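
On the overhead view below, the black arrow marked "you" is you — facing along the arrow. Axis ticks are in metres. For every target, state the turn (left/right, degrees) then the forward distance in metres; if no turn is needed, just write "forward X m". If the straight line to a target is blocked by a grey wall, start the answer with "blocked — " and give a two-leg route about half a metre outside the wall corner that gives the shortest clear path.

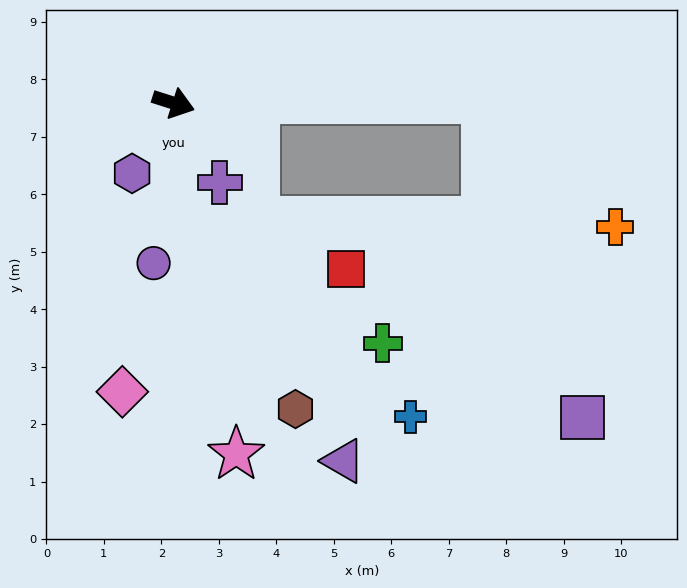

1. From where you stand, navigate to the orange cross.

blocked — turn left 18°, forward 5.4 m, then turn right 45°, forward 3.2 m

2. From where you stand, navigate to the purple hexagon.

turn right 103°, forward 1.4 m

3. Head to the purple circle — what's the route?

turn right 79°, forward 2.8 m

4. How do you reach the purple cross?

turn right 42°, forward 1.6 m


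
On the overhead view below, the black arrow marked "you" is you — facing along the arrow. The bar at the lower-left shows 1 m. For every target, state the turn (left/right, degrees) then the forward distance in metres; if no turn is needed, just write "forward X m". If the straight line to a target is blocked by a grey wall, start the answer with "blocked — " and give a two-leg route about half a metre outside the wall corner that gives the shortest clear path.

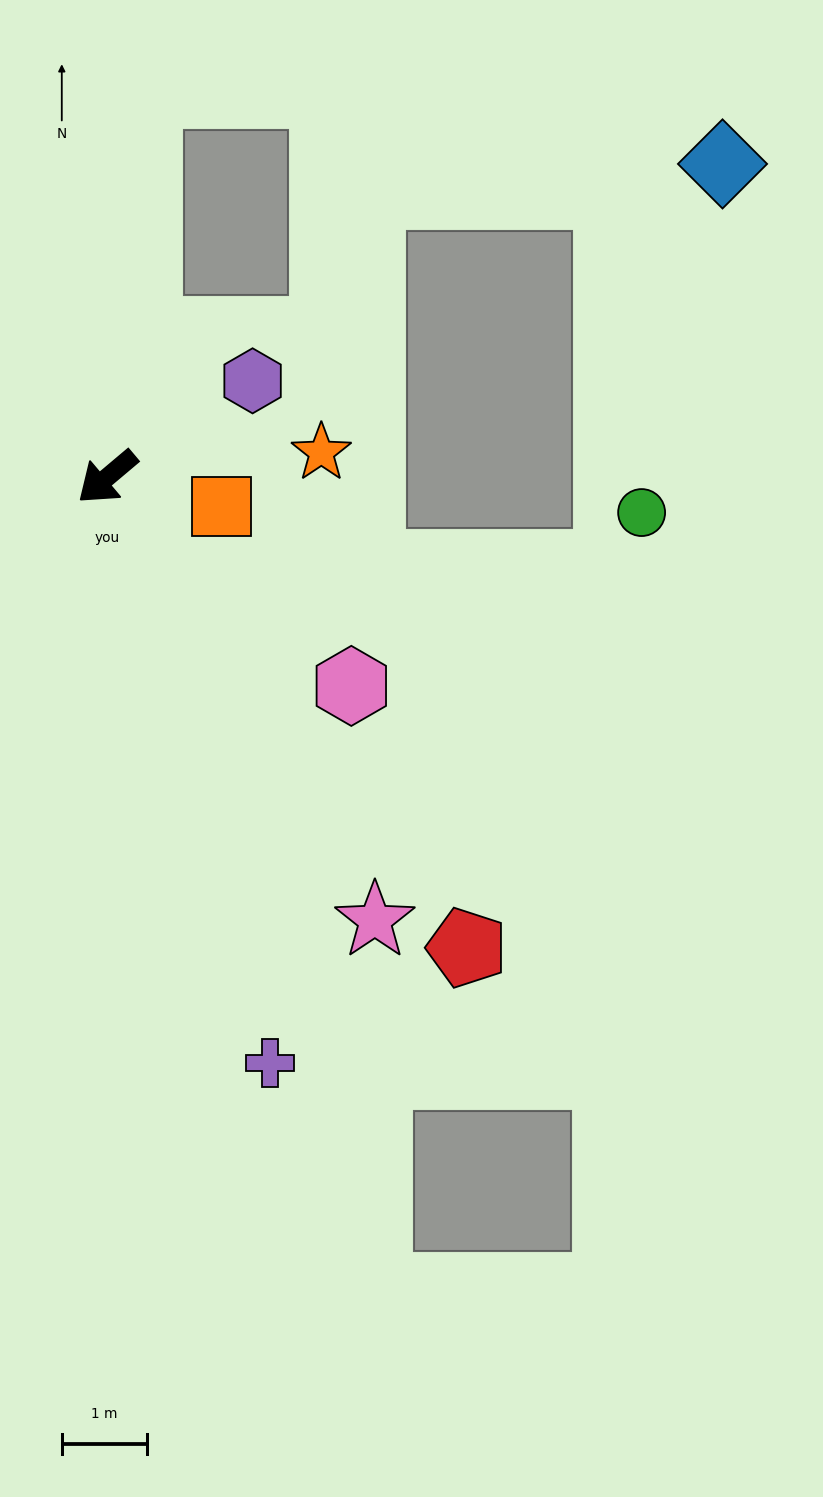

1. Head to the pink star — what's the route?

turn left 81°, forward 6.1 m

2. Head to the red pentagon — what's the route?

turn left 87°, forward 7.0 m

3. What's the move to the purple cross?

turn left 65°, forward 7.2 m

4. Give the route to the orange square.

turn left 126°, forward 1.4 m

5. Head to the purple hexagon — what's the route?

turn left 173°, forward 2.1 m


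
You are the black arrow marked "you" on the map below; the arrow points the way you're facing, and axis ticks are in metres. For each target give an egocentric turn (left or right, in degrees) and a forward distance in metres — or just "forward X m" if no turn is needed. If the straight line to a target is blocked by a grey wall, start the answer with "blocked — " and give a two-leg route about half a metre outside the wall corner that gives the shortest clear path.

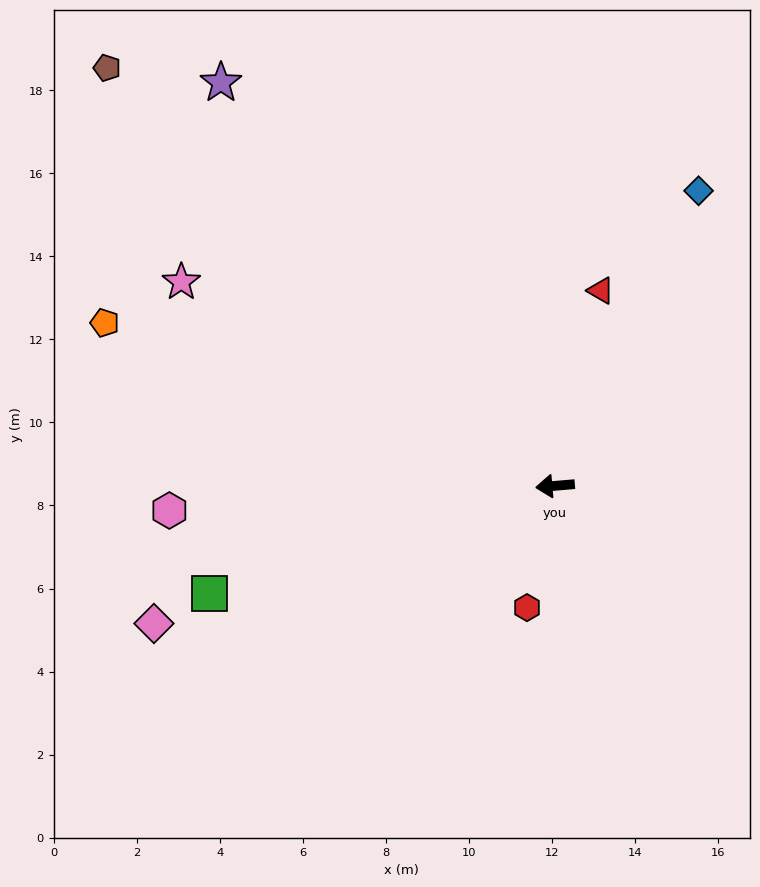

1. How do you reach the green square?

turn left 12°, forward 8.7 m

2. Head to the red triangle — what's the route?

turn right 108°, forward 4.8 m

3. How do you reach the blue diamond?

turn right 121°, forward 7.9 m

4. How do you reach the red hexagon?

turn left 72°, forward 3.0 m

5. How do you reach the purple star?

turn right 55°, forward 12.6 m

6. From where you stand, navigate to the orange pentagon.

turn right 25°, forward 11.5 m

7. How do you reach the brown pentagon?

turn right 48°, forward 14.8 m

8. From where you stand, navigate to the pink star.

turn right 34°, forward 10.2 m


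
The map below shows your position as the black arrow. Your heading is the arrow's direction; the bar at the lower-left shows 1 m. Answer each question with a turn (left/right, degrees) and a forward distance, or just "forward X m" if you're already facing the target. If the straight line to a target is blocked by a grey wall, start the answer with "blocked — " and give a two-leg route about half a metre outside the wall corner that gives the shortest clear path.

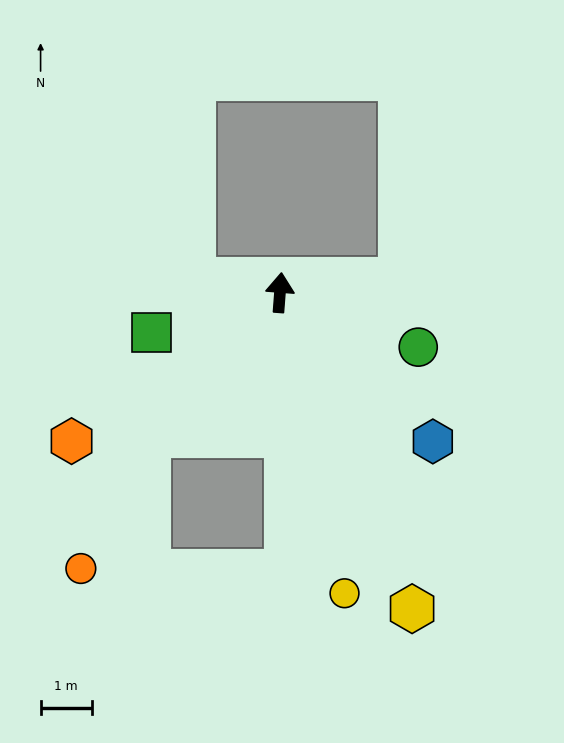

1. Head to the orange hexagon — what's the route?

turn left 130°, forward 5.0 m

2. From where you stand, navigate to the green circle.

turn right 107°, forward 2.9 m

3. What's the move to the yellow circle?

turn right 164°, forward 6.0 m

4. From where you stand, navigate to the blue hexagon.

turn right 130°, forward 4.2 m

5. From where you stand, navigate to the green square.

turn left 112°, forward 2.6 m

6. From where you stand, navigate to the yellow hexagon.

turn right 153°, forward 6.7 m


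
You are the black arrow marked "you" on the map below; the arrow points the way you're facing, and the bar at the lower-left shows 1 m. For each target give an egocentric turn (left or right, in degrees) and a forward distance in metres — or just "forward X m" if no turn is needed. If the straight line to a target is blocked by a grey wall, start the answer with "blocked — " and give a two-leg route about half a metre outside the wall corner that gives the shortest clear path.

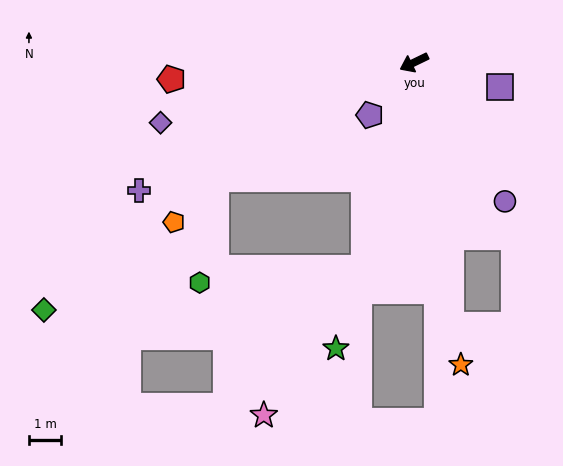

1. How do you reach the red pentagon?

turn right 22°, forward 7.5 m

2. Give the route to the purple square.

turn left 138°, forward 2.8 m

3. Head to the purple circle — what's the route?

turn left 97°, forward 5.1 m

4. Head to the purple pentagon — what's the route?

turn left 24°, forward 2.1 m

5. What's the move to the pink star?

blocked — turn left 51°, forward 6.6 m, then turn right 21°, forward 5.5 m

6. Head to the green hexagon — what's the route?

blocked — turn left 4°, forward 7.1 m, then turn left 51°, forward 3.3 m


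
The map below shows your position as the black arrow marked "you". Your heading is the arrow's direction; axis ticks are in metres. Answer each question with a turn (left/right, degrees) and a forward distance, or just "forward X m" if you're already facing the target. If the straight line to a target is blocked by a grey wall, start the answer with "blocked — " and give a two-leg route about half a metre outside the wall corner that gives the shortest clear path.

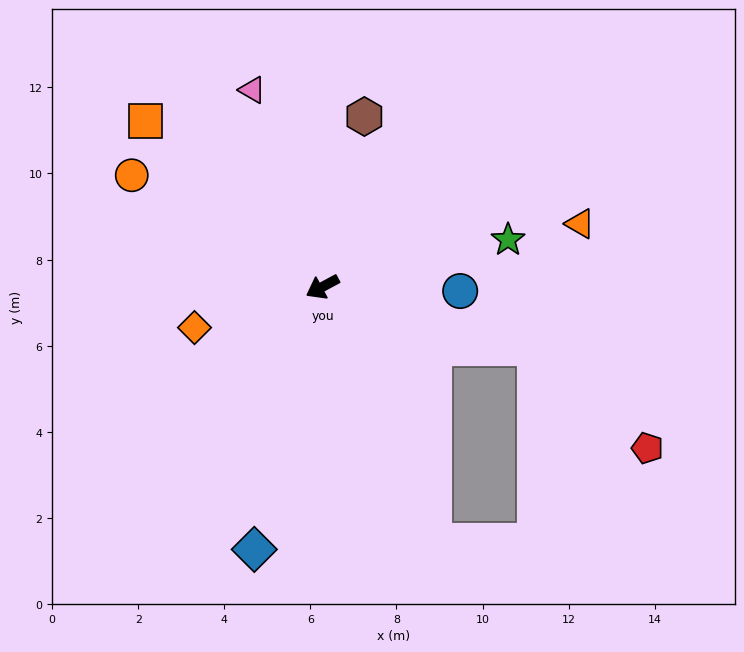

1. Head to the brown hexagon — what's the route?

turn right 132°, forward 4.1 m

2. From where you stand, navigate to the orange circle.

turn right 59°, forward 5.1 m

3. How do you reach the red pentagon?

blocked — turn left 136°, forward 5.1 m, then turn right 26°, forward 3.5 m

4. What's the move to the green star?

turn left 166°, forward 4.4 m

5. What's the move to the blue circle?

turn left 150°, forward 3.2 m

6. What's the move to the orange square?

turn right 71°, forward 5.6 m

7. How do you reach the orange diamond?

turn right 11°, forward 3.1 m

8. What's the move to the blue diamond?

turn left 47°, forward 6.3 m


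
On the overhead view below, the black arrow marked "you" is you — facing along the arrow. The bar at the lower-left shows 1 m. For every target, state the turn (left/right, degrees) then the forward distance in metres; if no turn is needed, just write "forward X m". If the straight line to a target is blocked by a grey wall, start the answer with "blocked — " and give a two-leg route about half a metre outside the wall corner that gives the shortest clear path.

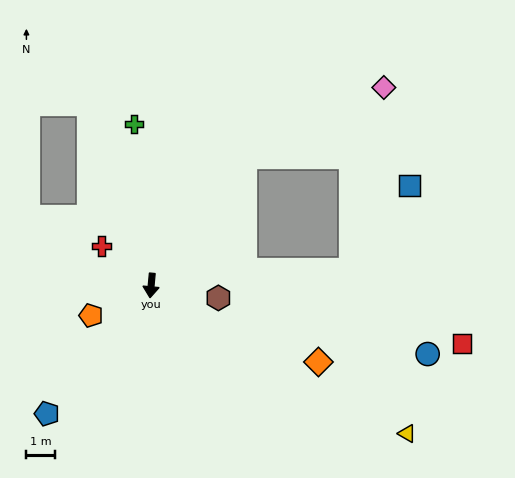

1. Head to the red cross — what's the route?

turn right 123°, forward 2.2 m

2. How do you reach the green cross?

turn right 169°, forward 5.6 m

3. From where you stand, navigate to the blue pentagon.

turn right 34°, forward 5.7 m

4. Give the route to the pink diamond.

blocked — turn left 149°, forward 5.5 m, then turn right 27°, forward 5.3 m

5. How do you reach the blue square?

blocked — turn left 100°, forward 6.9 m, then turn left 50°, forward 3.5 m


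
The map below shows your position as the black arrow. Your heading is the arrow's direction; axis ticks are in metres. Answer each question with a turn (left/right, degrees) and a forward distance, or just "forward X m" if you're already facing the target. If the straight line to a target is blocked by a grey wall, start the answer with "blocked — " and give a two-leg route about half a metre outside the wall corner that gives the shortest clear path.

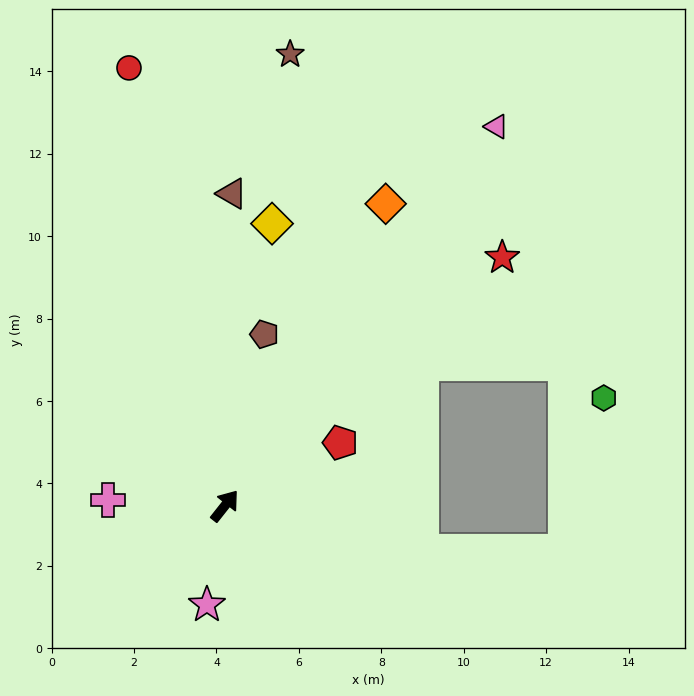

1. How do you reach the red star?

turn right 10°, forward 9.0 m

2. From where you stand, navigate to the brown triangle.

turn left 37°, forward 7.6 m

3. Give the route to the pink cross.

turn left 126°, forward 2.8 m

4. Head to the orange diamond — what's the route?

turn left 10°, forward 8.3 m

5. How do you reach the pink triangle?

turn left 3°, forward 11.3 m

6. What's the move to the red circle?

turn left 51°, forward 10.9 m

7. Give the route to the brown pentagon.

turn left 25°, forward 4.3 m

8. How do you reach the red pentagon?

turn right 23°, forward 3.2 m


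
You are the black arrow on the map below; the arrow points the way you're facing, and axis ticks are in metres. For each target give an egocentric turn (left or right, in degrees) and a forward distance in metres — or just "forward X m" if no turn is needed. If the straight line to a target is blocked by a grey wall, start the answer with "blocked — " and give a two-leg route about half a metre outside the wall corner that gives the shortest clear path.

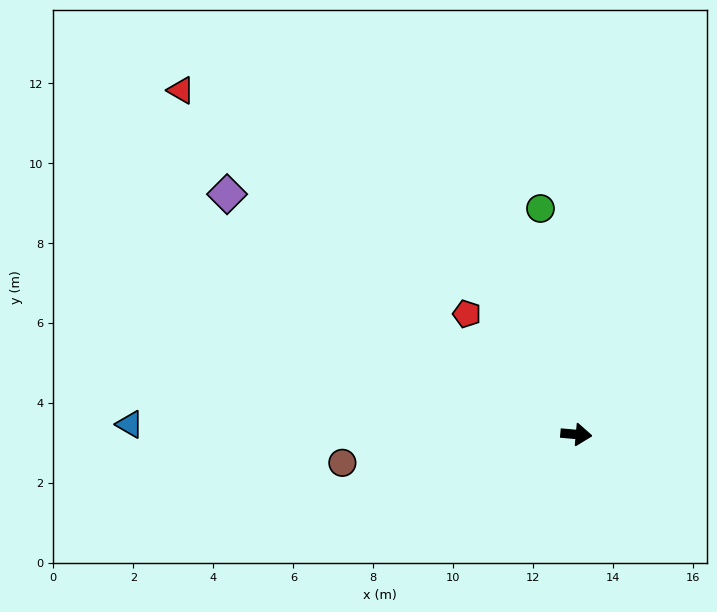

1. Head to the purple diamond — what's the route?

turn left 151°, forward 10.6 m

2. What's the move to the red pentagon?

turn left 137°, forward 4.1 m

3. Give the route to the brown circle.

turn right 168°, forward 5.9 m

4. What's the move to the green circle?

turn left 104°, forward 5.7 m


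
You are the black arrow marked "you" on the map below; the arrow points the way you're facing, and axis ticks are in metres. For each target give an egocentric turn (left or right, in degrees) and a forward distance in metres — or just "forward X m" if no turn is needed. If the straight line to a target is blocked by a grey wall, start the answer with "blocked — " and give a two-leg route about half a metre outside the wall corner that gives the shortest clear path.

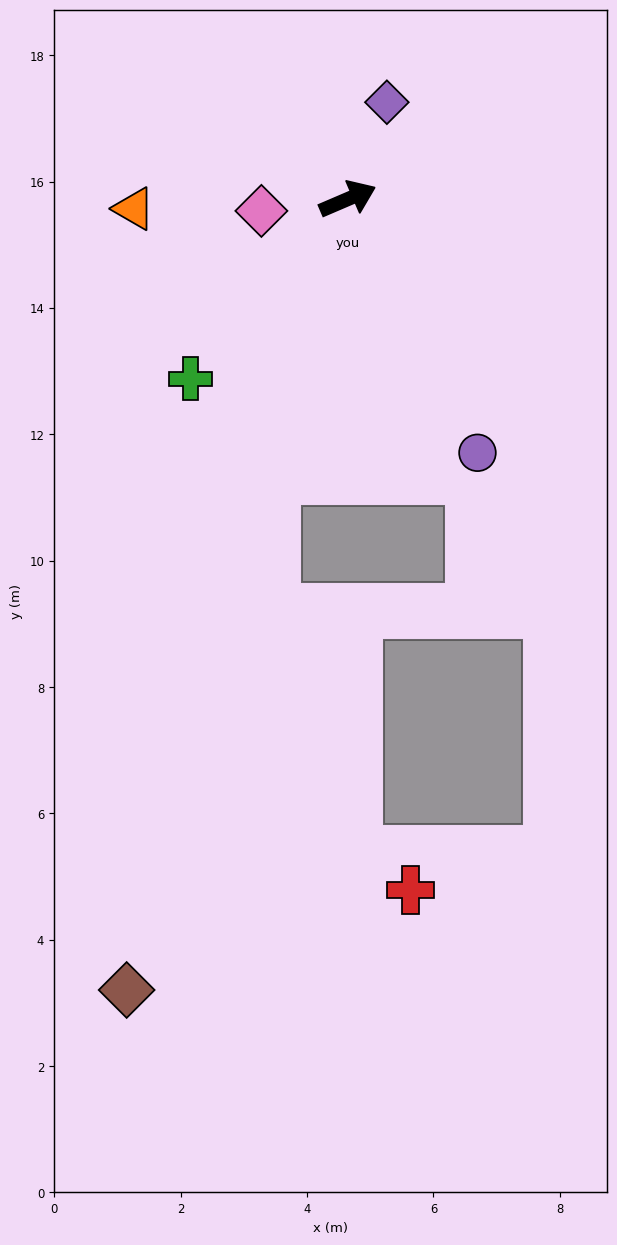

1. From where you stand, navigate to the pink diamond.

turn left 165°, forward 1.4 m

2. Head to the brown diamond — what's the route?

turn right 129°, forward 13.0 m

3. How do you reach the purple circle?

turn right 86°, forward 4.5 m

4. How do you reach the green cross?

turn right 154°, forward 3.8 m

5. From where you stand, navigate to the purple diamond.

turn left 45°, forward 1.7 m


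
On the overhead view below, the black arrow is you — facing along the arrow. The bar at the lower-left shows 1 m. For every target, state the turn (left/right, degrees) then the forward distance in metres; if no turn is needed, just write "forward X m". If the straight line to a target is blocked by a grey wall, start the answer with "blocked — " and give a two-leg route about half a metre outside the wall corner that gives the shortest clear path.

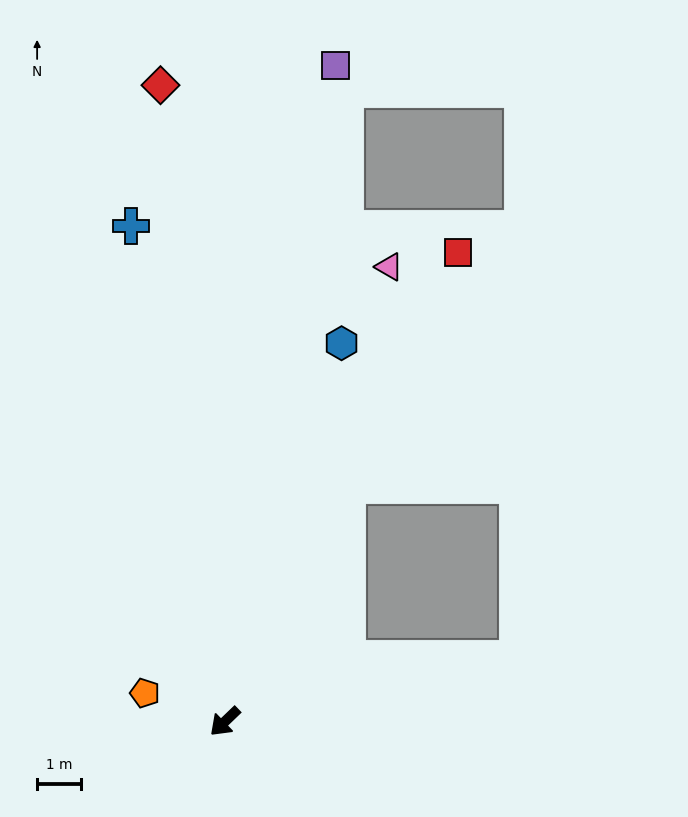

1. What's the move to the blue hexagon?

turn right 151°, forward 9.1 m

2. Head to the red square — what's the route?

turn right 160°, forward 12.0 m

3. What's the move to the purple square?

turn right 143°, forward 15.2 m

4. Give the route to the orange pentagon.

turn right 63°, forward 1.9 m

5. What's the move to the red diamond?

turn right 128°, forward 14.6 m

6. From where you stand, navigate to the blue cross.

turn right 123°, forward 11.5 m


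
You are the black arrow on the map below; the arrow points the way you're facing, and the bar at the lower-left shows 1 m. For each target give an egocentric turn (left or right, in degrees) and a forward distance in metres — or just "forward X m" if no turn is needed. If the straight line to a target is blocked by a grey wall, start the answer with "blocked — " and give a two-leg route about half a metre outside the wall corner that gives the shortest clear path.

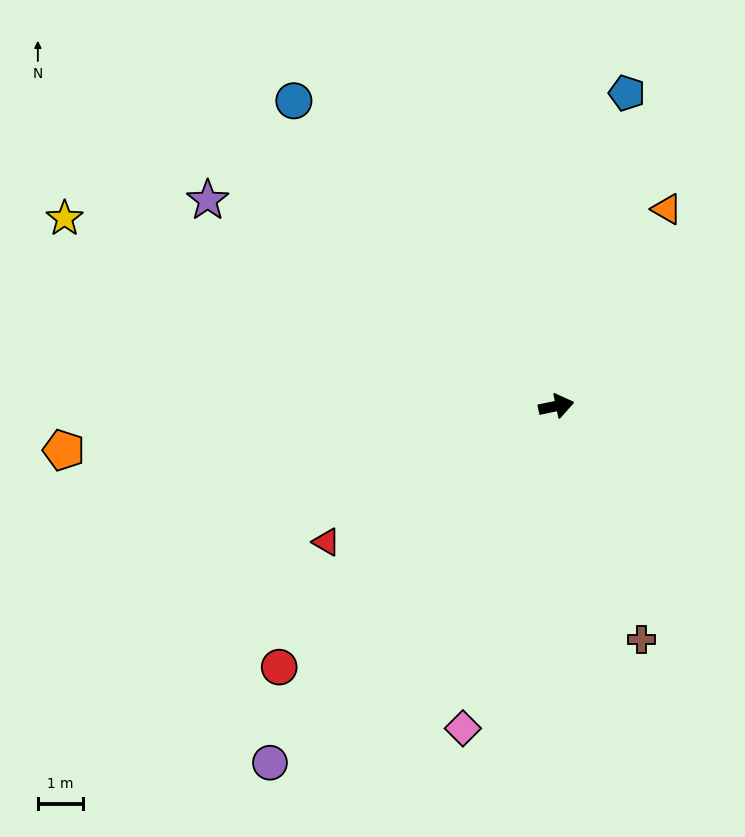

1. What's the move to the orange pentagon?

turn left 173°, forward 11.0 m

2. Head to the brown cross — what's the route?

turn right 82°, forward 5.5 m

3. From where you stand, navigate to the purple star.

turn left 138°, forward 9.0 m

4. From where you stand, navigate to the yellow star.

turn left 147°, forward 11.7 m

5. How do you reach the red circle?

turn right 149°, forward 8.5 m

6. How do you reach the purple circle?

turn right 141°, forward 10.2 m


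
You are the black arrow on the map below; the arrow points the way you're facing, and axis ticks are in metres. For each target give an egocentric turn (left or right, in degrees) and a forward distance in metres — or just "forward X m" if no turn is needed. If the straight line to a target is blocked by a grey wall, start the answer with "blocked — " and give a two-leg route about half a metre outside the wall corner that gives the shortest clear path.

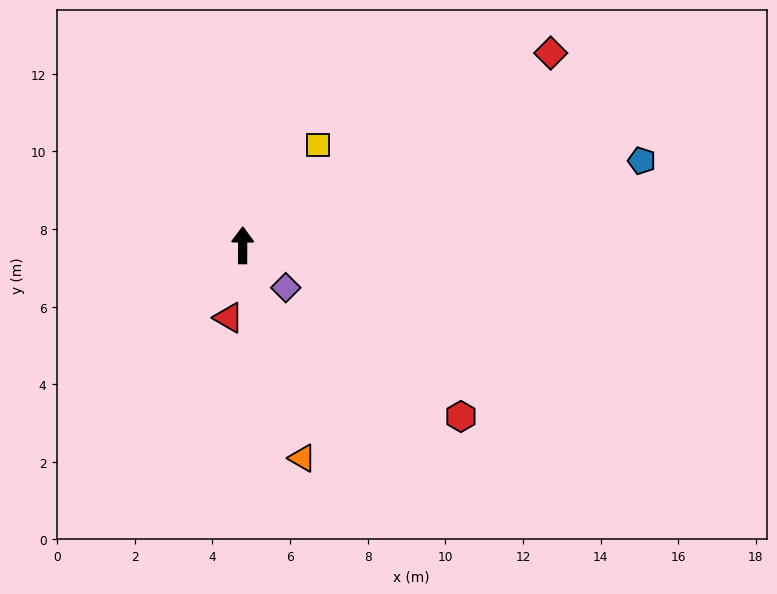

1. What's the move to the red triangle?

turn left 169°, forward 1.9 m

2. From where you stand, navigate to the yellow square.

turn right 37°, forward 3.2 m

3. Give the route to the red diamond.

turn right 58°, forward 9.4 m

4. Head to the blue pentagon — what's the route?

turn right 78°, forward 10.5 m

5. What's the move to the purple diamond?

turn right 134°, forward 1.6 m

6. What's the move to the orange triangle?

turn right 164°, forward 5.7 m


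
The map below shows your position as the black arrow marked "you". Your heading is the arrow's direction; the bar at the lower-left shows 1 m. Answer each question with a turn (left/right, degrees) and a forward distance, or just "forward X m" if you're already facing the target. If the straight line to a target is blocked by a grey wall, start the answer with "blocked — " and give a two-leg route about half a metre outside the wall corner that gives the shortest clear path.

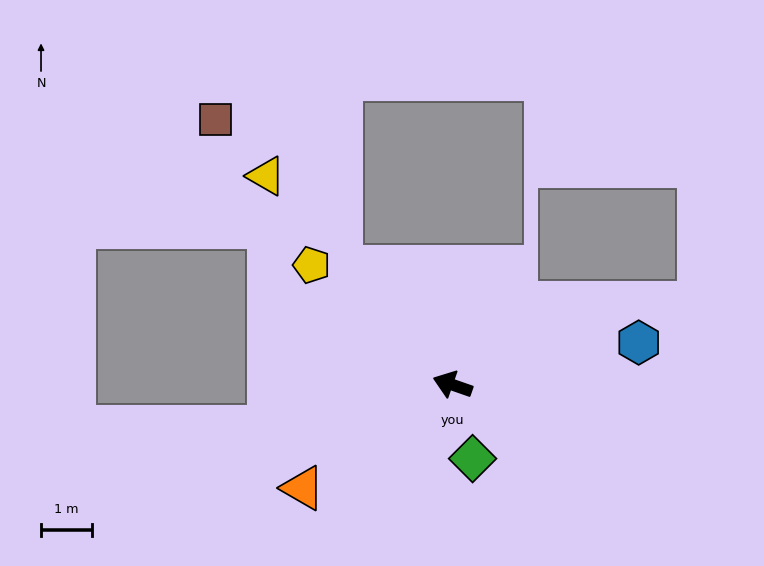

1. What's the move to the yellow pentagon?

turn right 21°, forward 3.6 m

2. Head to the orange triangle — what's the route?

turn left 54°, forward 3.5 m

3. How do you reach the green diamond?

turn left 124°, forward 1.5 m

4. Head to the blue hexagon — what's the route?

turn right 148°, forward 3.7 m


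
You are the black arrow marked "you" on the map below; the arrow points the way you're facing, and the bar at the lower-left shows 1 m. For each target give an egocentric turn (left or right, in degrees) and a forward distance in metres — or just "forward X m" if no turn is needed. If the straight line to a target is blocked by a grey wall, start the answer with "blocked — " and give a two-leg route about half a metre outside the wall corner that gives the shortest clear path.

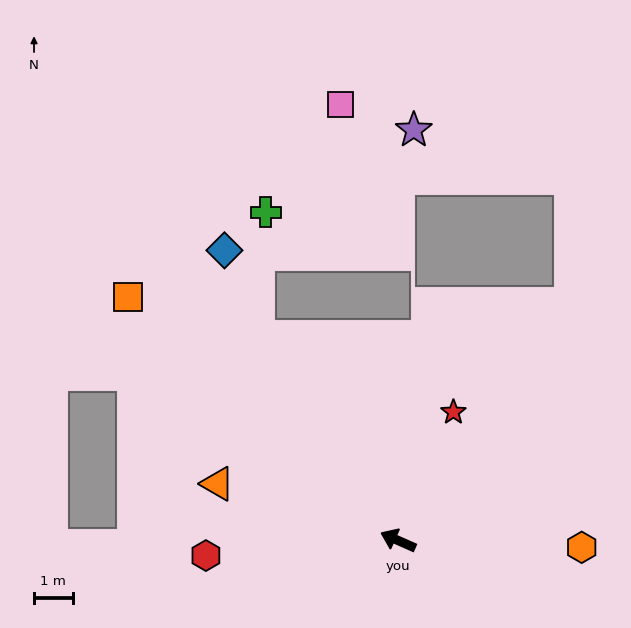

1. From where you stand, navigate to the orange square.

turn right 18°, forward 9.4 m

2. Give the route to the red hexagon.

turn left 28°, forward 5.0 m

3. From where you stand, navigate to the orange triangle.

turn left 6°, forward 4.9 m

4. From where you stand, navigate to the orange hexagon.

turn right 158°, forward 4.7 m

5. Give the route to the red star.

turn right 89°, forward 3.6 m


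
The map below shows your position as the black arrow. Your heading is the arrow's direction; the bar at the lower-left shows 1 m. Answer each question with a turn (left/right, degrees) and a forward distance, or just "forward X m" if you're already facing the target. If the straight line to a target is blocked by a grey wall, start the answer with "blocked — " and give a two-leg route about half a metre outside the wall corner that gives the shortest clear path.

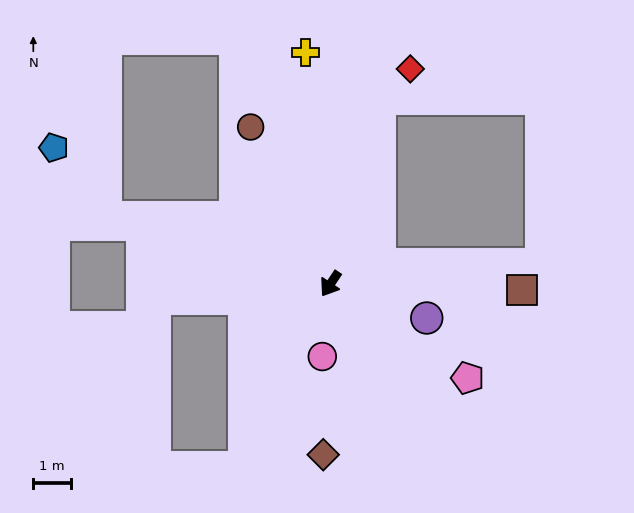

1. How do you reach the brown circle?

turn right 119°, forward 4.6 m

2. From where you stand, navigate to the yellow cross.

turn right 140°, forward 6.1 m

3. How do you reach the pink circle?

turn left 27°, forward 1.9 m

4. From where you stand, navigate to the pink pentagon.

turn left 89°, forward 4.4 m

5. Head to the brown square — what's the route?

turn left 122°, forward 5.0 m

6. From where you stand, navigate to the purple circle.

turn left 104°, forward 2.7 m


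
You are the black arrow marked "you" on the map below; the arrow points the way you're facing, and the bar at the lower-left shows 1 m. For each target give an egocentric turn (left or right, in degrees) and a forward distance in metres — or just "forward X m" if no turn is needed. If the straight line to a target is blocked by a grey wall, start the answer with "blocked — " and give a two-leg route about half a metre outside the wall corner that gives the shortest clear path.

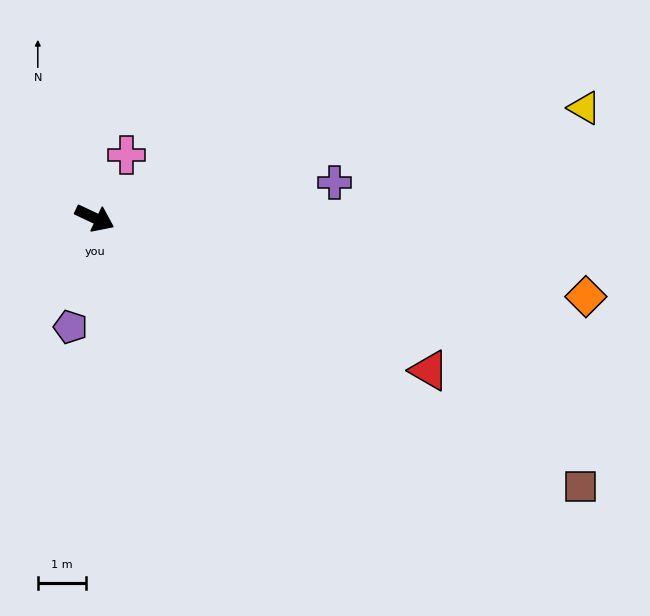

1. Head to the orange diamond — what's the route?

turn left 16°, forward 10.4 m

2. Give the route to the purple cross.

turn left 34°, forward 5.1 m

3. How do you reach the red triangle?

forward 7.7 m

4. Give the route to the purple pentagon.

turn right 77°, forward 2.3 m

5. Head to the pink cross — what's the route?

turn left 88°, forward 1.5 m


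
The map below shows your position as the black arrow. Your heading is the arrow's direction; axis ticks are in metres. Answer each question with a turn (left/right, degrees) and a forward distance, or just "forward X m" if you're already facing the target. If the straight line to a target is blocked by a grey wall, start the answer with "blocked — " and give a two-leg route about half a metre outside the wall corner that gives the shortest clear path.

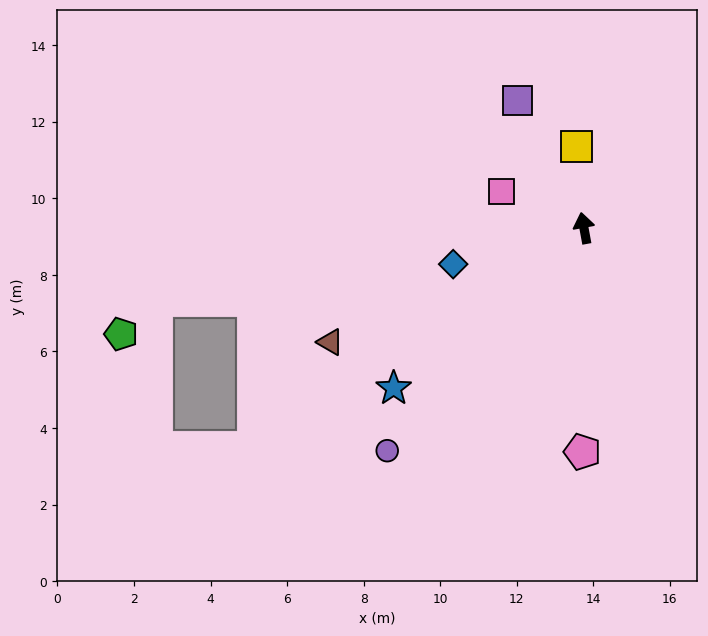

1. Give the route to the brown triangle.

turn left 104°, forward 7.3 m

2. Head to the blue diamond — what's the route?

turn left 95°, forward 3.5 m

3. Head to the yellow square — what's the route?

turn right 5°, forward 2.1 m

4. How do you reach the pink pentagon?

turn left 169°, forward 5.8 m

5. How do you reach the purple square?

turn left 17°, forward 3.8 m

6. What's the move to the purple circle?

turn left 128°, forward 7.8 m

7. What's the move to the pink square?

turn left 56°, forward 2.4 m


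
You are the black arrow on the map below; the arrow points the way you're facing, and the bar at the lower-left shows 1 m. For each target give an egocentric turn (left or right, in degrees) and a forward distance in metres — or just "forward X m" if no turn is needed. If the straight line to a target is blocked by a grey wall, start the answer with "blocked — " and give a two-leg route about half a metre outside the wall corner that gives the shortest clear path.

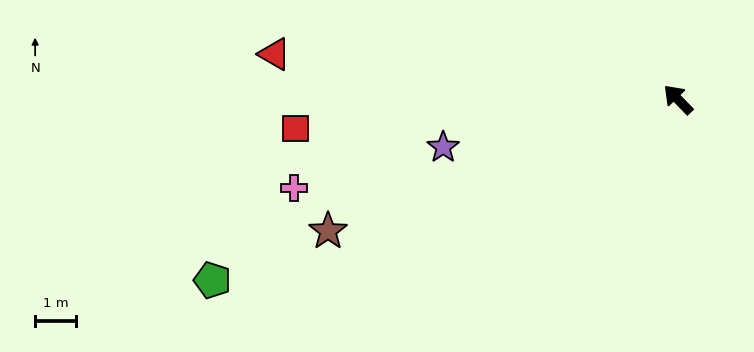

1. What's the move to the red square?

turn left 50°, forward 9.4 m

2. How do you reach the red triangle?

turn left 39°, forward 9.9 m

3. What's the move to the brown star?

turn left 66°, forward 9.2 m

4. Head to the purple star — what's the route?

turn left 57°, forward 5.9 m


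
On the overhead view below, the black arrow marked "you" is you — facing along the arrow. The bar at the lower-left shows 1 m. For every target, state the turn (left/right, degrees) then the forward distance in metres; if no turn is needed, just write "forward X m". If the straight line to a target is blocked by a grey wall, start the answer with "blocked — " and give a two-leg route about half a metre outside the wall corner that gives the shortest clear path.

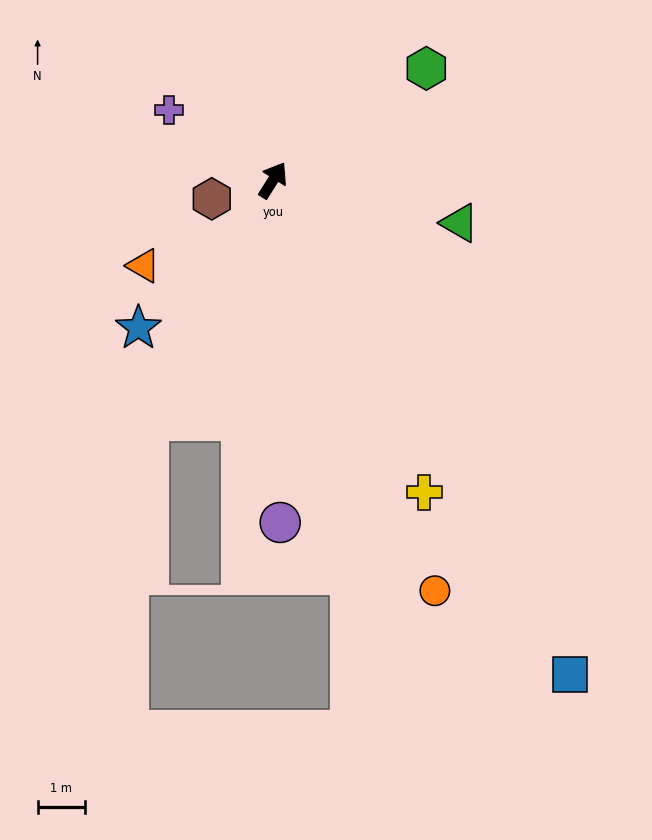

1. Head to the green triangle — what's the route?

turn right 71°, forward 4.0 m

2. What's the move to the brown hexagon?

turn left 139°, forward 1.4 m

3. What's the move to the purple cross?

turn left 88°, forward 2.7 m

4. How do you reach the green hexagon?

turn right 22°, forward 4.0 m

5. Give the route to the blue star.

turn left 170°, forward 4.2 m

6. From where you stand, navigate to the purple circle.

turn right 147°, forward 7.2 m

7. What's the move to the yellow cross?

turn right 122°, forward 7.3 m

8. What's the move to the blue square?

turn right 117°, forward 12.2 m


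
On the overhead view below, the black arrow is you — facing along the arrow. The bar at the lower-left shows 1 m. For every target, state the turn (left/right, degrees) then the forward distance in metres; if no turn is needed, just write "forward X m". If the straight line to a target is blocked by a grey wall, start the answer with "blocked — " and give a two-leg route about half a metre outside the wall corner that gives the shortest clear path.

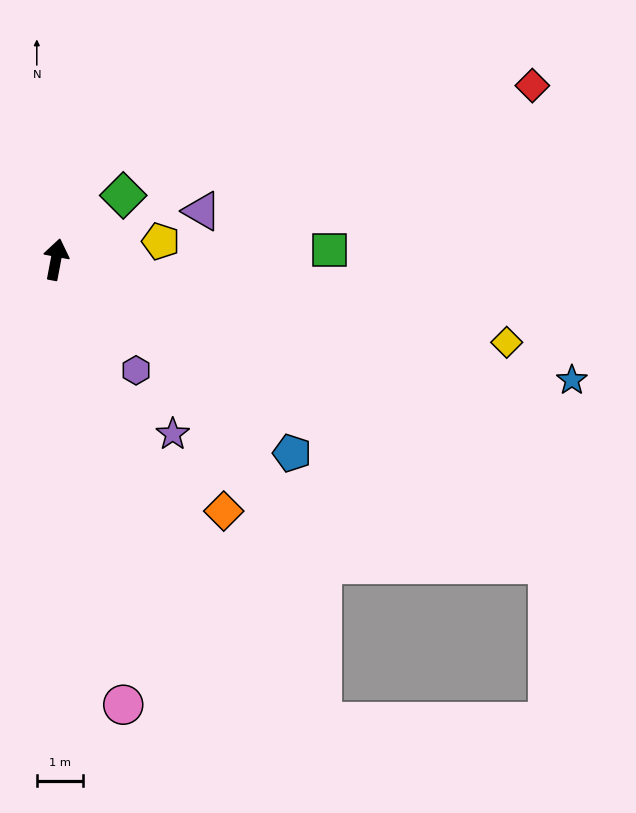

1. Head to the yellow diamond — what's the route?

turn right 90°, forward 10.0 m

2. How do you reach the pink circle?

turn right 161°, forward 9.8 m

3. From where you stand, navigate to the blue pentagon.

turn right 119°, forward 6.6 m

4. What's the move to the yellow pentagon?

turn right 69°, forward 2.3 m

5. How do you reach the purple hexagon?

turn right 133°, forward 3.0 m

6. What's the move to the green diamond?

turn right 36°, forward 2.0 m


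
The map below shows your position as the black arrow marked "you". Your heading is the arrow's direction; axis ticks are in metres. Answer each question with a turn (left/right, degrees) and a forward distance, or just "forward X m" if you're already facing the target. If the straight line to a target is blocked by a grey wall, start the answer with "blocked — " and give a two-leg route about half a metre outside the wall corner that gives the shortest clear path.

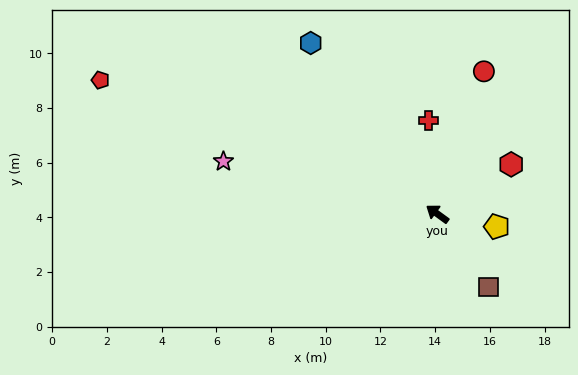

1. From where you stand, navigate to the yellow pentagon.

turn right 156°, forward 2.2 m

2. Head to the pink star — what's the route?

turn left 22°, forward 8.1 m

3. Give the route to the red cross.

turn right 49°, forward 3.4 m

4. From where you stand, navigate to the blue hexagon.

turn right 17°, forward 7.8 m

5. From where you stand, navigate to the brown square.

turn left 161°, forward 3.3 m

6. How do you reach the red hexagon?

turn right 110°, forward 3.2 m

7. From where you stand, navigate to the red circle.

turn right 72°, forward 5.5 m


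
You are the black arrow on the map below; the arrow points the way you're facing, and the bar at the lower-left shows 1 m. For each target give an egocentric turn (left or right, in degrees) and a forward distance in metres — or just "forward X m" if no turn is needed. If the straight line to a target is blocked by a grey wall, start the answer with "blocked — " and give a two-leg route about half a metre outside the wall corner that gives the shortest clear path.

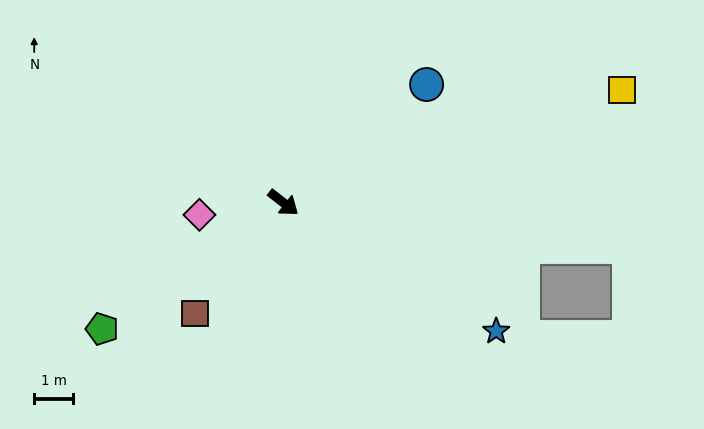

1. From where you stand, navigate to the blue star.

turn left 7°, forward 6.4 m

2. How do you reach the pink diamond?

turn right 134°, forward 2.2 m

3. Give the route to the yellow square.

turn left 56°, forward 9.1 m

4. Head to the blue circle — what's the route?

turn left 77°, forward 4.8 m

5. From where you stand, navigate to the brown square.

turn right 91°, forward 3.6 m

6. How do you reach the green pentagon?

turn right 107°, forward 5.7 m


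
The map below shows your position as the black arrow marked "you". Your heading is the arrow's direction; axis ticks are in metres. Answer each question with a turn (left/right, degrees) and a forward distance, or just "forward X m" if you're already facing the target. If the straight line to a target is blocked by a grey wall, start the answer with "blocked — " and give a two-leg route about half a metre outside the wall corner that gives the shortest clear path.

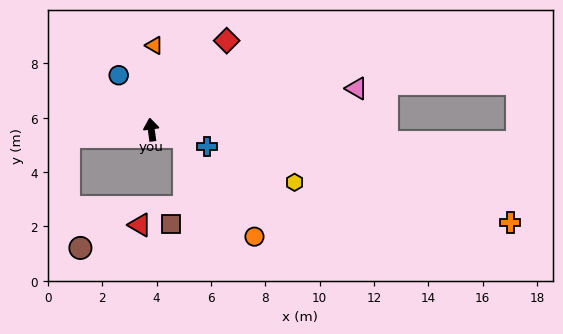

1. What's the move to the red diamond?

turn right 48°, forward 4.3 m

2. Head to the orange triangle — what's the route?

turn right 10°, forward 3.1 m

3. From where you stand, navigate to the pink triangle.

turn right 86°, forward 7.7 m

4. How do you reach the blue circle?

turn left 23°, forward 2.3 m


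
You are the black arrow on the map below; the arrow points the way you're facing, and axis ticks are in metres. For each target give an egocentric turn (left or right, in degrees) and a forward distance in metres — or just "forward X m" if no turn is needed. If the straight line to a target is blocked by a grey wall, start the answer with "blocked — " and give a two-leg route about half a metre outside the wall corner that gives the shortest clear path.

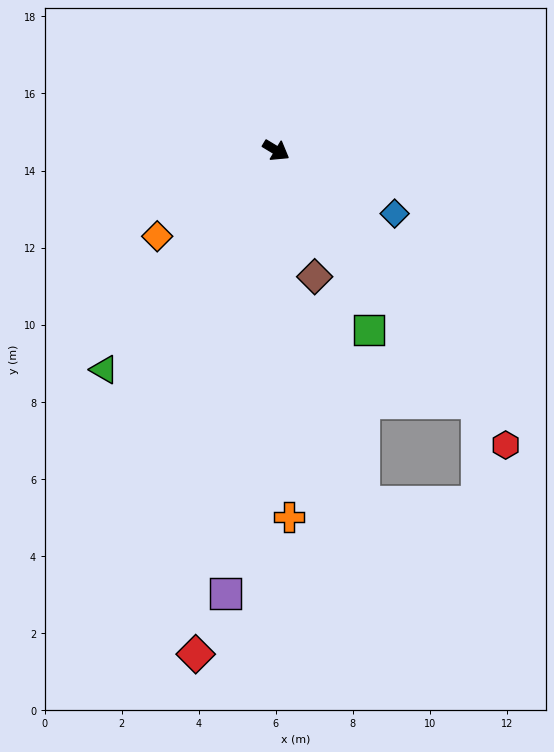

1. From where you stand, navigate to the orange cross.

turn right 57°, forward 9.5 m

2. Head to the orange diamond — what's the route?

turn right 113°, forward 3.8 m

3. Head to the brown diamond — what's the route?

turn right 42°, forward 3.4 m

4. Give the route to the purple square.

turn right 65°, forward 11.6 m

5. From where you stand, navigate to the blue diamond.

turn left 3°, forward 3.5 m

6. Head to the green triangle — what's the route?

turn right 97°, forward 7.2 m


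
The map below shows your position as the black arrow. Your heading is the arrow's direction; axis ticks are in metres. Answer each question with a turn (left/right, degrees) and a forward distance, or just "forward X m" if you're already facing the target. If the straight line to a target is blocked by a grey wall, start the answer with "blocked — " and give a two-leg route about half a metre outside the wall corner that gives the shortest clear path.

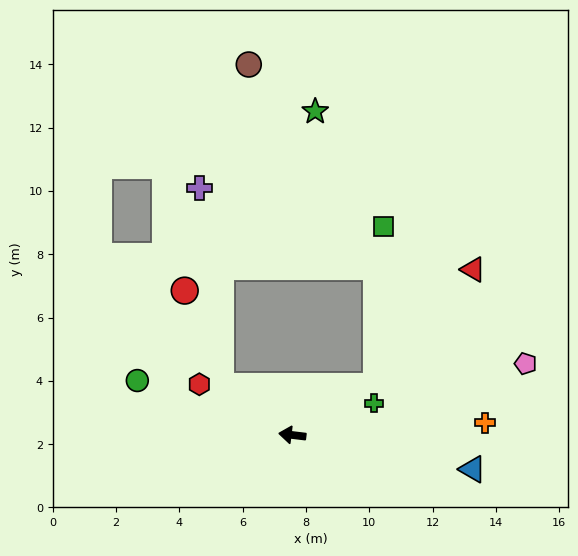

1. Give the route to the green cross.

turn right 152°, forward 2.8 m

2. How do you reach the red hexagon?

turn right 22°, forward 3.3 m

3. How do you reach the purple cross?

blocked — turn right 28°, forward 2.7 m, then turn right 49°, forward 6.3 m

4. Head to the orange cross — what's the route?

turn right 170°, forward 6.1 m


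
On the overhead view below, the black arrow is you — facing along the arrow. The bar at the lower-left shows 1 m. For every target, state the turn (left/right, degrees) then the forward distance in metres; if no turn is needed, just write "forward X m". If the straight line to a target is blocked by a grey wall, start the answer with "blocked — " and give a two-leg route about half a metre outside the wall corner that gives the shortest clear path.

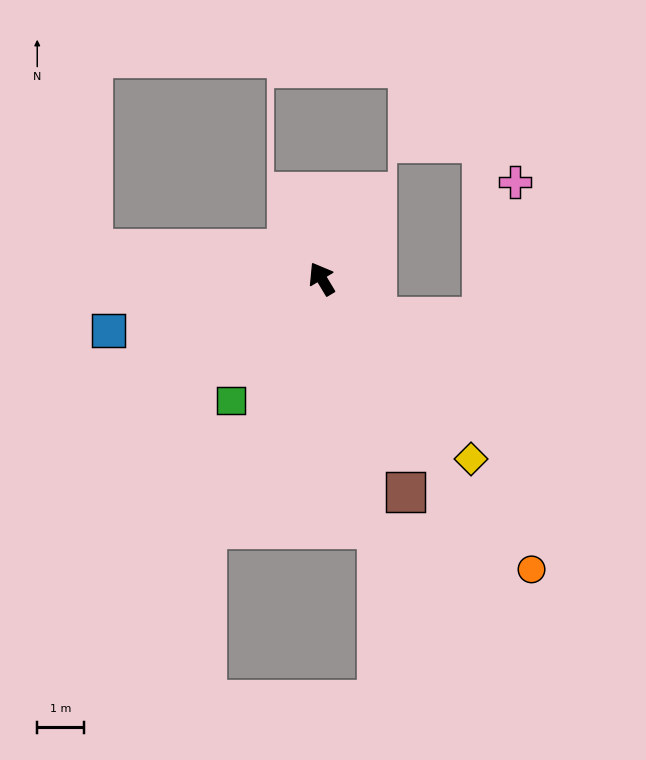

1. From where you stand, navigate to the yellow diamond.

turn right 171°, forward 5.0 m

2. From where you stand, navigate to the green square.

turn left 112°, forward 3.2 m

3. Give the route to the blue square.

turn left 73°, forward 4.6 m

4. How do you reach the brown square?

turn left 171°, forward 4.9 m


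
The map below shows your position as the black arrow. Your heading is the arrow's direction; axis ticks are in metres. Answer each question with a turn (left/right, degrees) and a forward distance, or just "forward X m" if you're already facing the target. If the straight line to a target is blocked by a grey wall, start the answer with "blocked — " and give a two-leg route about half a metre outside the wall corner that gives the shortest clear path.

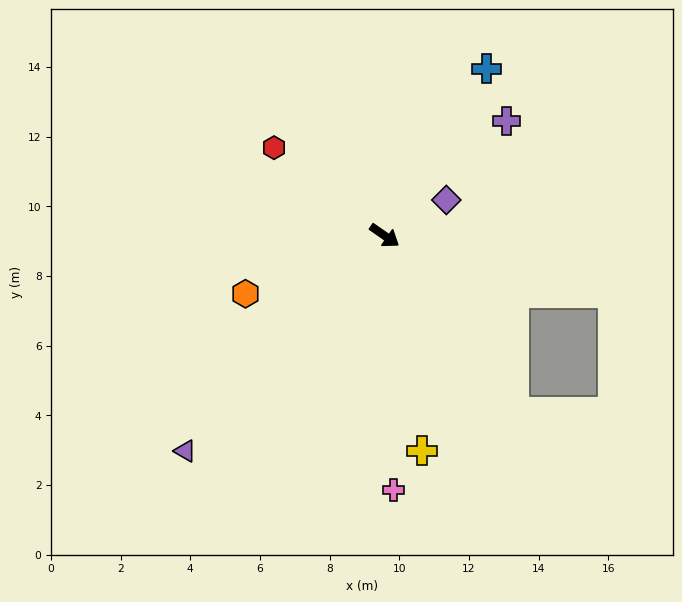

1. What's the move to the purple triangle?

turn right 98°, forward 8.4 m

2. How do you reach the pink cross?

turn right 53°, forward 7.3 m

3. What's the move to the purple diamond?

turn left 65°, forward 2.0 m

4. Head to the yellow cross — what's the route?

turn right 45°, forward 6.3 m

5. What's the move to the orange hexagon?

turn right 123°, forward 4.3 m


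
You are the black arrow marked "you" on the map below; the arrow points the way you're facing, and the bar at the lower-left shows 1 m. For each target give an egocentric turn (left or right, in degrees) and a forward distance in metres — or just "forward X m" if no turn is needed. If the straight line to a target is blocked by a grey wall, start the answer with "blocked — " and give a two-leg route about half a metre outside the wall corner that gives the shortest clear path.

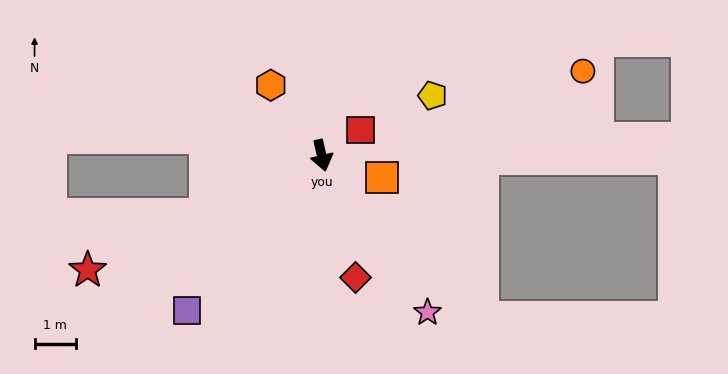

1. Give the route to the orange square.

turn left 57°, forward 1.6 m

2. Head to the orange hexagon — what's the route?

turn right 157°, forward 2.1 m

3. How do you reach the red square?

turn left 110°, forward 1.1 m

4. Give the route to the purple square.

turn right 54°, forward 5.0 m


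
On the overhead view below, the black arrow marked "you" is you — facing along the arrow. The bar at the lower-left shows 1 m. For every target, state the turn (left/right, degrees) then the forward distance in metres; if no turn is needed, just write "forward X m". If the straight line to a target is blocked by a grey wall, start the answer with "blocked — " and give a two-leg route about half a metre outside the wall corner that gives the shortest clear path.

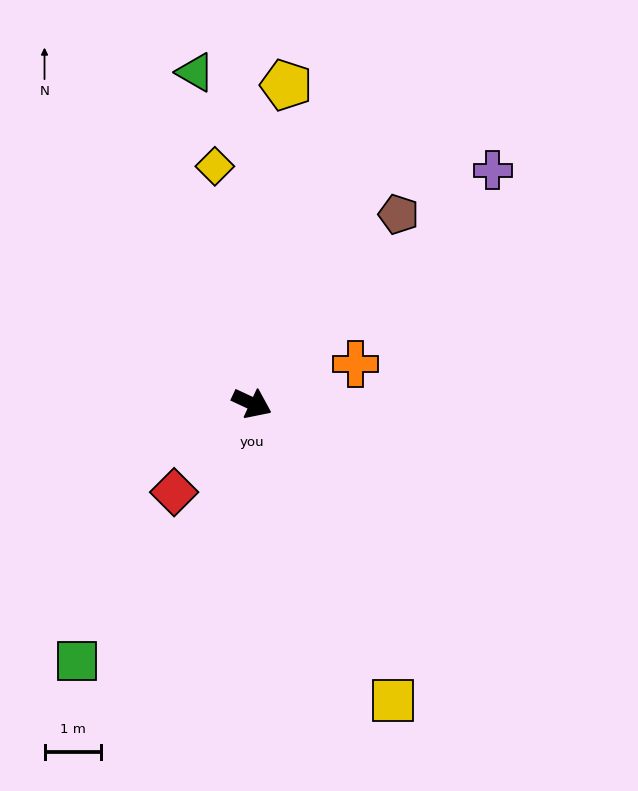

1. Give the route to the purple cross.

turn left 69°, forward 6.0 m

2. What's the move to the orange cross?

turn left 46°, forward 2.0 m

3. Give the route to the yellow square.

turn right 40°, forward 5.8 m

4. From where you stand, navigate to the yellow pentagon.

turn left 109°, forward 5.7 m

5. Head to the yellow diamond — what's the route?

turn left 124°, forward 4.3 m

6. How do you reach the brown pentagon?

turn left 77°, forward 4.3 m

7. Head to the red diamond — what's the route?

turn right 106°, forward 2.1 m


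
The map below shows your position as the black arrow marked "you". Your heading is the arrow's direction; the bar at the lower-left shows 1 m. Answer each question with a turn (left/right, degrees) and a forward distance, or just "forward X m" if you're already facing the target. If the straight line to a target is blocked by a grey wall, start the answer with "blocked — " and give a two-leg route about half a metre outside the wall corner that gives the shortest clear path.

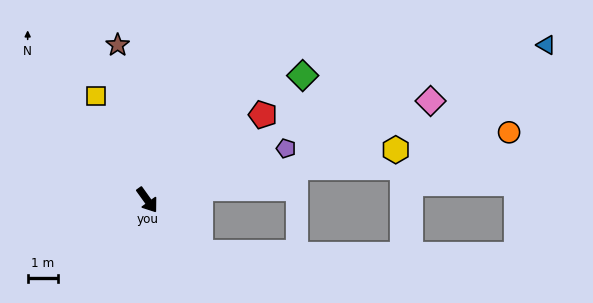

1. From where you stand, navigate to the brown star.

turn left 155°, forward 5.2 m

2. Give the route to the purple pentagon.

turn left 75°, forward 4.9 m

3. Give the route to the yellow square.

turn left 171°, forward 3.8 m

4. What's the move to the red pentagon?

turn left 91°, forward 4.8 m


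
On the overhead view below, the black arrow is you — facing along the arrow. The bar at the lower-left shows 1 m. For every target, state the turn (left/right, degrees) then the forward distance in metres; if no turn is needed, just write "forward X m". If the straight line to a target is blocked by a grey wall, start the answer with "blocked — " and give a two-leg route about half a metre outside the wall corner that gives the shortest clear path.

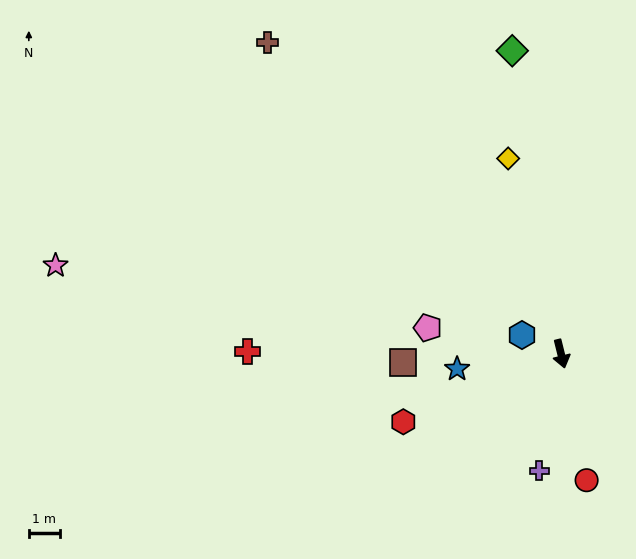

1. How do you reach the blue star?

turn right 96°, forward 3.4 m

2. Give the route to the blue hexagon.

turn right 130°, forward 1.4 m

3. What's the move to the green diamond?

turn left 175°, forward 9.8 m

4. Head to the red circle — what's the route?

turn right 2°, forward 4.1 m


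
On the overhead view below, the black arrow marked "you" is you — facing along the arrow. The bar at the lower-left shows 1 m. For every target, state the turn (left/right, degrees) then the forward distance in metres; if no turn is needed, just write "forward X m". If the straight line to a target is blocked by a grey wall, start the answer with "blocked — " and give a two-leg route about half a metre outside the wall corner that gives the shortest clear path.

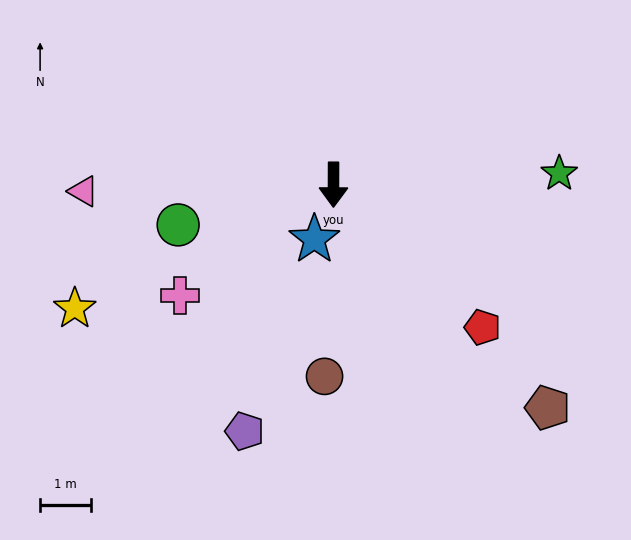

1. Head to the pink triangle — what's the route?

turn right 88°, forward 4.9 m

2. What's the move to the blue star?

turn right 19°, forward 1.1 m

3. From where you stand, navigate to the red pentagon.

turn left 46°, forward 4.0 m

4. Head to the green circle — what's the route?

turn right 75°, forward 3.1 m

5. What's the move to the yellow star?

turn right 64°, forward 5.6 m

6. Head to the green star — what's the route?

turn left 93°, forward 4.4 m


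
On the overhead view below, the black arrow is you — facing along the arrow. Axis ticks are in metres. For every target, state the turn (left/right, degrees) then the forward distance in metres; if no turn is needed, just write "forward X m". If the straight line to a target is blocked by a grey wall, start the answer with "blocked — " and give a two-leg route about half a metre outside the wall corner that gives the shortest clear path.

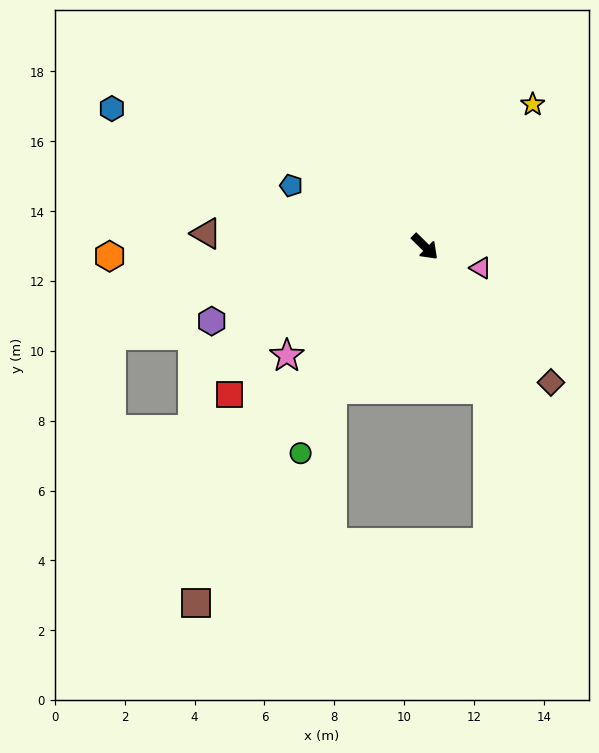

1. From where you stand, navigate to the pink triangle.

turn left 24°, forward 1.7 m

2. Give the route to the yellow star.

turn left 98°, forward 5.1 m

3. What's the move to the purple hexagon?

turn right 116°, forward 6.5 m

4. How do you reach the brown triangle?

turn right 139°, forward 6.3 m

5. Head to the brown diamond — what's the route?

turn right 2°, forward 5.3 m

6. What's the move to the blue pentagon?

turn right 160°, forward 4.2 m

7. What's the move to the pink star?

turn right 97°, forward 5.0 m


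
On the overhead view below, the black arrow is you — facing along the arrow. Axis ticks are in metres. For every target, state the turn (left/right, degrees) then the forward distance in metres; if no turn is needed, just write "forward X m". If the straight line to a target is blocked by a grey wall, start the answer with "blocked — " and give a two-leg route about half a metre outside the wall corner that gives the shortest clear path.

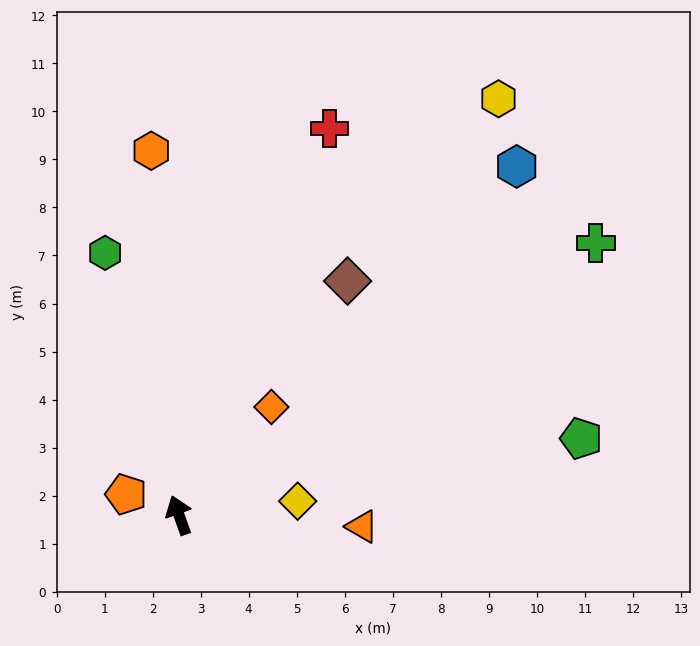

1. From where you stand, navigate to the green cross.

turn right 76°, forward 10.4 m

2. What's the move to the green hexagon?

turn right 4°, forward 5.7 m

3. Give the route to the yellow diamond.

turn right 103°, forward 2.5 m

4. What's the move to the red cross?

turn right 41°, forward 8.6 m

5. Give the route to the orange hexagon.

turn right 15°, forward 7.6 m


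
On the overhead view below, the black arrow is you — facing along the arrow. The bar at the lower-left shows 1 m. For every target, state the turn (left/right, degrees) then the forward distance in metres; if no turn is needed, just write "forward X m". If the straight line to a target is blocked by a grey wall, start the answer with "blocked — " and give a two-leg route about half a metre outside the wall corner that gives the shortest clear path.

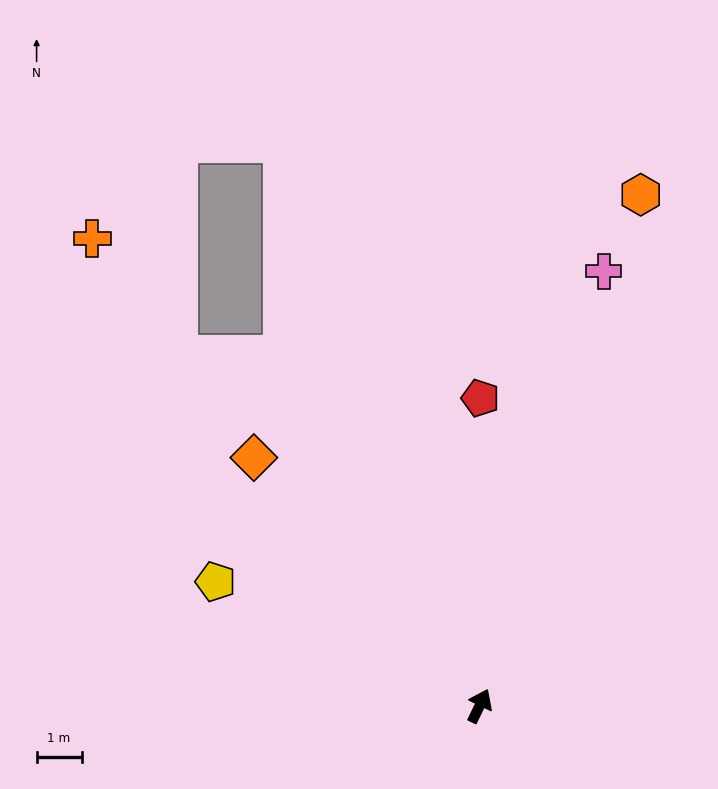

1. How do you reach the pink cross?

turn left 10°, forward 10.0 m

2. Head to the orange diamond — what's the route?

turn left 68°, forward 7.4 m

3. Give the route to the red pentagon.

turn left 26°, forward 6.8 m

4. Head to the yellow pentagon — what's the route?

turn left 91°, forward 6.5 m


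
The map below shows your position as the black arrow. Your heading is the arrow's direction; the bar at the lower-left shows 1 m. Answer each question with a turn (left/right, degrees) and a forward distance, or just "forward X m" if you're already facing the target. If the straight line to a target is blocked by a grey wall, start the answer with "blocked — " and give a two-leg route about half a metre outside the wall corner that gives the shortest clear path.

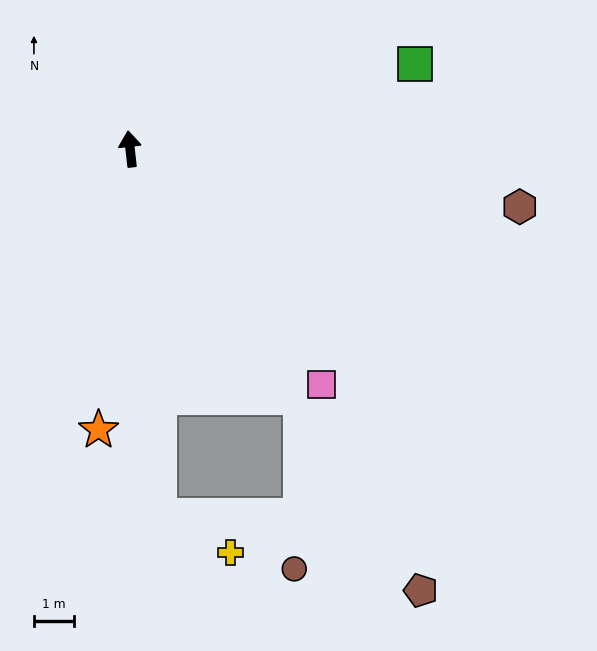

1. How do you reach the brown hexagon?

turn right 105°, forward 9.8 m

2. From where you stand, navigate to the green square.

turn right 80°, forward 7.4 m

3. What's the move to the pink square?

turn right 147°, forward 7.5 m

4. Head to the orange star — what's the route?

turn left 167°, forward 7.0 m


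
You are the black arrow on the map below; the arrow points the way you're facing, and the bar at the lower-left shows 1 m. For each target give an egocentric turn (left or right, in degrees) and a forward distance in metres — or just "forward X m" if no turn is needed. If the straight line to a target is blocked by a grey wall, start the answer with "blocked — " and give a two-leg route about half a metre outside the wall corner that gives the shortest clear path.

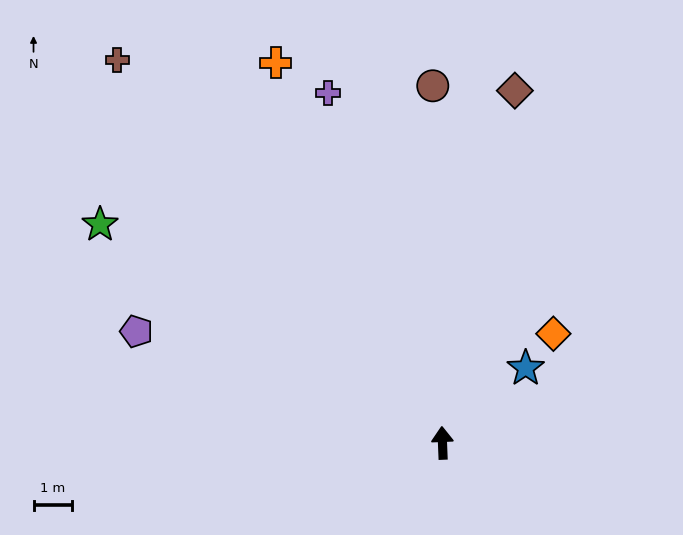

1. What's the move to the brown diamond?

turn right 14°, forward 9.3 m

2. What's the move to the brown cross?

turn left 38°, forward 13.0 m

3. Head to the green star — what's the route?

turn left 55°, forward 10.5 m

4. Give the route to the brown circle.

forward 9.3 m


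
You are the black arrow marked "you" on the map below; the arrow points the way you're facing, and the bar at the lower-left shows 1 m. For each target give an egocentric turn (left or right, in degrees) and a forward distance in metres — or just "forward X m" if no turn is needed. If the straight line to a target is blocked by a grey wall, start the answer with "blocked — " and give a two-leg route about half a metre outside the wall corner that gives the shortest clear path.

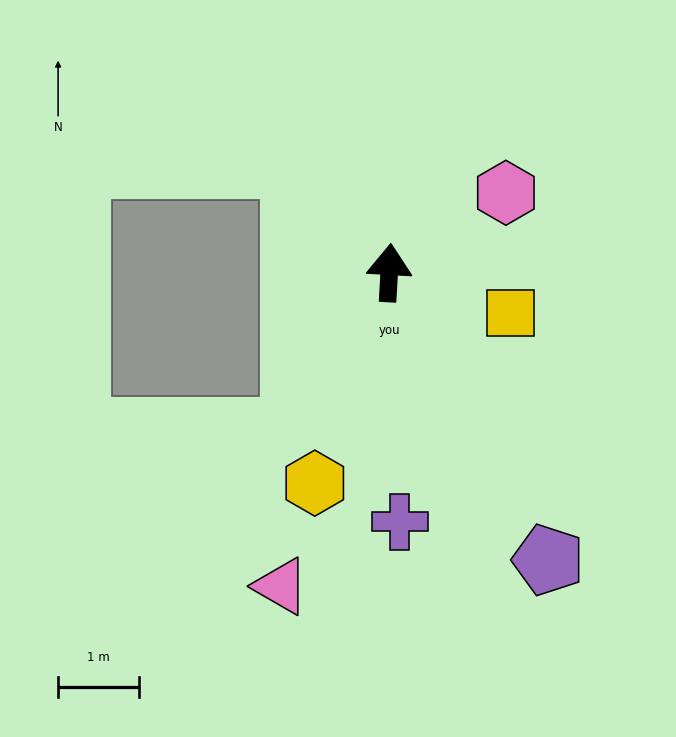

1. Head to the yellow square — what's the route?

turn right 105°, forward 1.6 m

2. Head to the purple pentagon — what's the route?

turn right 148°, forward 4.0 m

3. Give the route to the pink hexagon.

turn right 52°, forward 1.7 m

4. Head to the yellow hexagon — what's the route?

turn left 164°, forward 2.7 m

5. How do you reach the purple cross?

turn right 174°, forward 3.1 m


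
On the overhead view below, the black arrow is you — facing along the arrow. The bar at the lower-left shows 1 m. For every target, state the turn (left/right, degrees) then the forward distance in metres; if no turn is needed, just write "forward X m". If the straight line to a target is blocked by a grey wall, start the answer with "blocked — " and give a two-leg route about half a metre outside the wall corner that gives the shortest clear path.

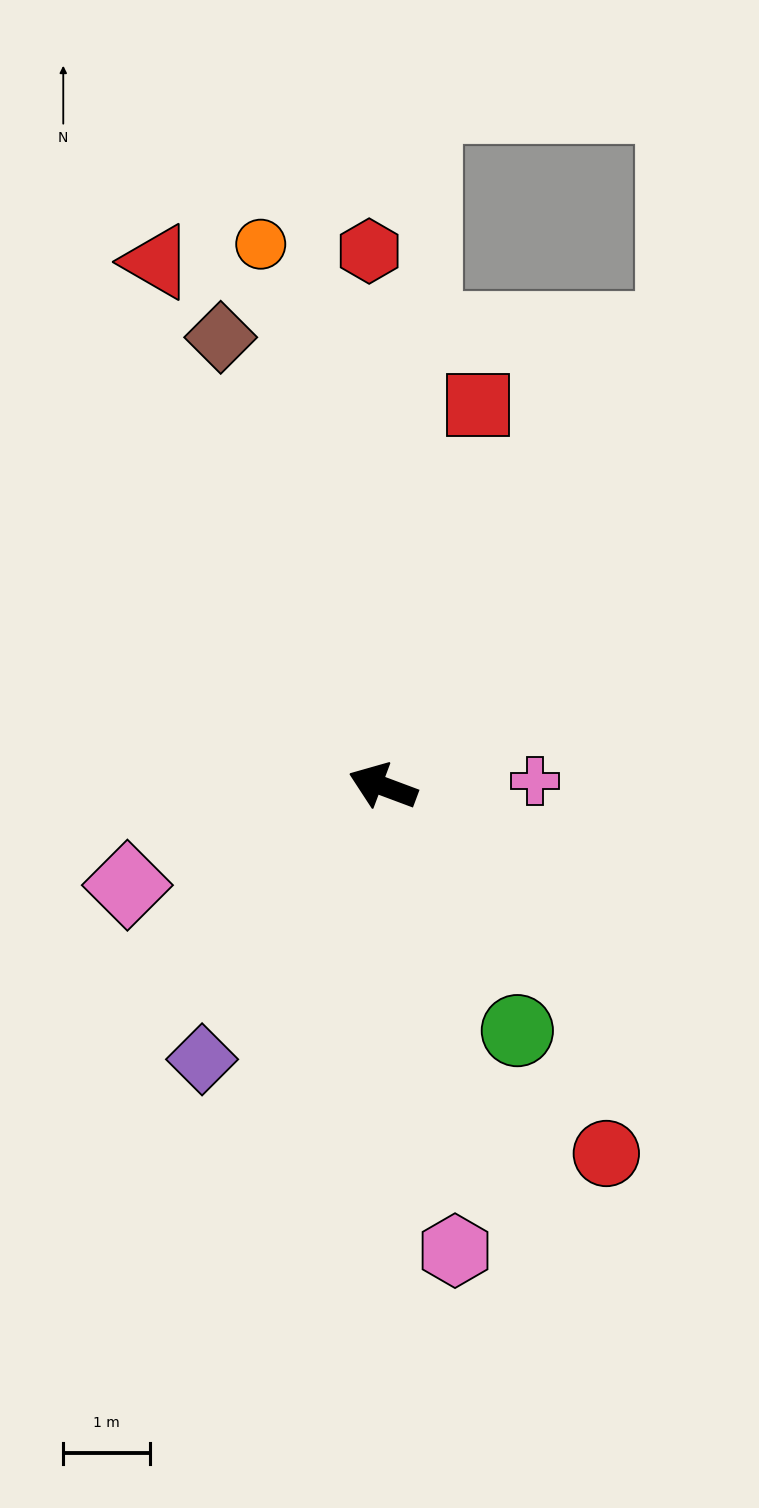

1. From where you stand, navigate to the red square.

turn right 84°, forward 4.5 m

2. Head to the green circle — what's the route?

turn left 139°, forward 3.2 m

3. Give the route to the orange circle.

turn right 57°, forward 6.4 m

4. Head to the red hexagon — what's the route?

turn right 68°, forward 6.2 m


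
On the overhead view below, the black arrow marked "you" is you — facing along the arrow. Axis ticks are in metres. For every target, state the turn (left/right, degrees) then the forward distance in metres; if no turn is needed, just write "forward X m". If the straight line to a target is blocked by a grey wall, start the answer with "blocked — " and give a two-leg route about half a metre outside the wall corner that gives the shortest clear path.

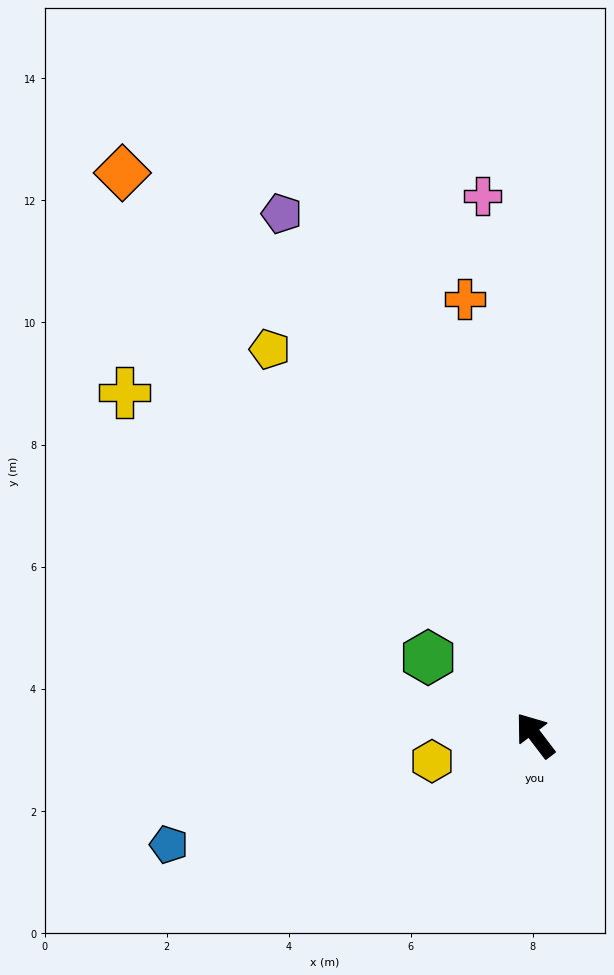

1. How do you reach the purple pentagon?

turn right 11°, forward 9.5 m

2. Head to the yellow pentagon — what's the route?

turn right 3°, forward 7.7 m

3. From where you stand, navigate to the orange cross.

turn right 28°, forward 7.2 m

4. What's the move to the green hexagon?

turn left 17°, forward 2.2 m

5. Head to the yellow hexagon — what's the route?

turn left 67°, forward 1.7 m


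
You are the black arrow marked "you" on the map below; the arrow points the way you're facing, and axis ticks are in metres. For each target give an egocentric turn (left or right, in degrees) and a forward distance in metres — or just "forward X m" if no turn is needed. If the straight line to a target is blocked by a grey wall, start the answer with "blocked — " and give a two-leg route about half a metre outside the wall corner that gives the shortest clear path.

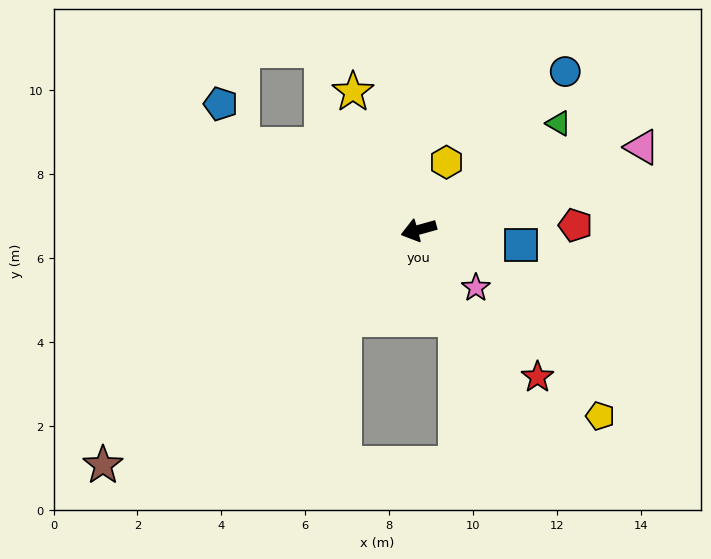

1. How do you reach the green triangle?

turn right 158°, forward 4.2 m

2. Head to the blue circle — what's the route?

turn right 148°, forward 5.1 m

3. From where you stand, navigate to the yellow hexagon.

turn right 128°, forward 1.7 m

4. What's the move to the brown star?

turn left 21°, forward 9.4 m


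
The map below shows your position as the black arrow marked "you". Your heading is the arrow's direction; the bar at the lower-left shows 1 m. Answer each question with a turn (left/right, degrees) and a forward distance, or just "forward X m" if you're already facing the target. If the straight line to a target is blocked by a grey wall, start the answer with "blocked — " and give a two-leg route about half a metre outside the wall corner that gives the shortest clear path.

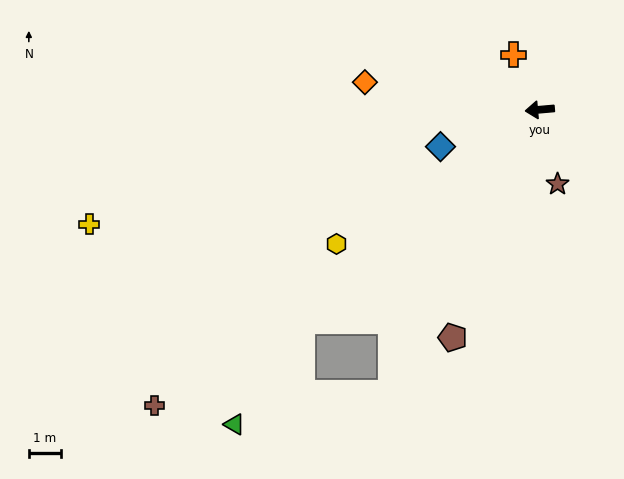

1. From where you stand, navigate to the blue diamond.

turn left 15°, forward 3.3 m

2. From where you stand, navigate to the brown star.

turn left 98°, forward 2.4 m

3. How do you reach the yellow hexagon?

turn left 28°, forward 7.6 m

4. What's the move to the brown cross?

turn left 33°, forward 15.2 m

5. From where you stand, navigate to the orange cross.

turn right 69°, forward 1.9 m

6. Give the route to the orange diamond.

turn right 14°, forward 5.5 m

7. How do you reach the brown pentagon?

turn left 64°, forward 7.6 m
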